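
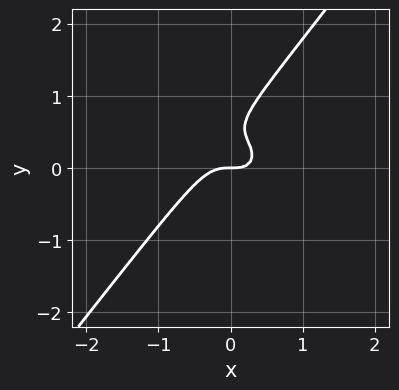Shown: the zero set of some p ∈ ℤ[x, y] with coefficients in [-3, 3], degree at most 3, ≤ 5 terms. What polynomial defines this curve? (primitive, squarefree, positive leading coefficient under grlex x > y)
First, degree: no degree-2 curve has this shape, so deg p = 3.
Next, from the visible intercepts: one y-axis crossing is at y = 0; it meets the x-axis at x = 0 (among the integer gridlines).
Finally, matching integer coefficients to the picture gives p.

3*x^3 + 2*x*y^2 - 3*y^3 + 3*y^2 - y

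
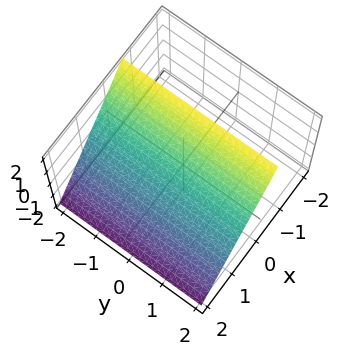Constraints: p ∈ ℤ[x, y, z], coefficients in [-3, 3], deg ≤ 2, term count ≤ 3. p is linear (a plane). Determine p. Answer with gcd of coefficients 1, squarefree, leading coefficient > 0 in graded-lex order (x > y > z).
3*x + 2*z - 2

Degree: every cross-section is a straight line — this is a plane, so deg p = 1.
From the visible intercepts: no y-intercept at any integer in the box; one z-axis crossing is at z = 1.
Matching integer coefficients to the picture gives p.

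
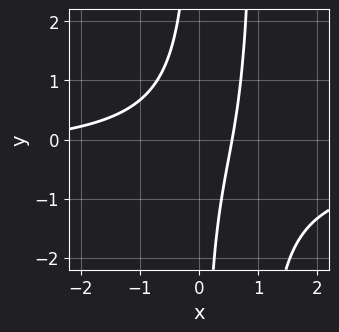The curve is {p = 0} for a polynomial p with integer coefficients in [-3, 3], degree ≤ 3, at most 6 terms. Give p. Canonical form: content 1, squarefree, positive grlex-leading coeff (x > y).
3*x^2*y + x^2 - 3*x*y + 3*x - 2

1. The degree is 3 — the shape is more complex than any degree-2 curve.
2. Reading off the gridlines: it misses every integer gridline on the y-axis.
3. Solving for integer coefficients yields p as stated.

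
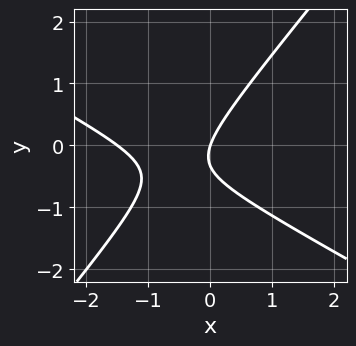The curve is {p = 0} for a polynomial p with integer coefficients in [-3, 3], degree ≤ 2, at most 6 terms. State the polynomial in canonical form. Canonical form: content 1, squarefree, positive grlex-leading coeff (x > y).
First, degree: no degree-1 curve has this shape, so deg p = 2.
Next, from the visible intercepts: it crosses the x-axis at the gridline x = 0; one y-axis crossing is at y = 0.
Finally, solving for integer coefficients yields p as stated.

2*x^2 + 2*x*y - 3*y^2 + 3*x - y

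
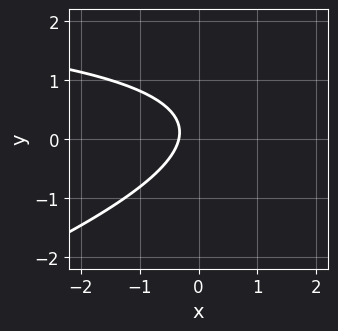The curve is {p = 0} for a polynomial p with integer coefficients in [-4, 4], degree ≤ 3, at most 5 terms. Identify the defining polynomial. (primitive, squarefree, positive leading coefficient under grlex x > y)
1. Degree: the shape is more complex than any degree-1 curve, so deg p = 2.
2. Against the integer gridlines: no y-intercept at any integer in the box.
3. Putting this together gives p.

x*y - 3*y^2 - 3*x + y - 1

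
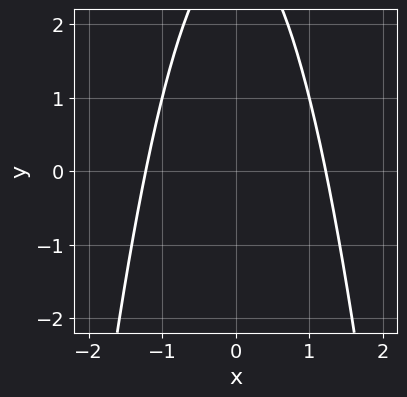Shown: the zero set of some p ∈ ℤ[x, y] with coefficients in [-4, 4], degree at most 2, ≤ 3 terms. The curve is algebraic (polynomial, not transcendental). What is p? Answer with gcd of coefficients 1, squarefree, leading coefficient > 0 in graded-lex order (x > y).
2*x^2 + y - 3

1. deg p = 2.
2. Symmetries: mirror symmetry x ↦ −x ⇒ only even powers of x.
3. Observable constraints: the curve avoids every integer y-axis point in the box.
4. Assembling these constraints gives the stated polynomial.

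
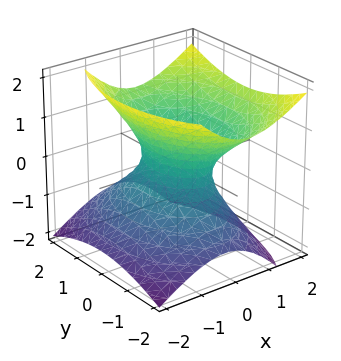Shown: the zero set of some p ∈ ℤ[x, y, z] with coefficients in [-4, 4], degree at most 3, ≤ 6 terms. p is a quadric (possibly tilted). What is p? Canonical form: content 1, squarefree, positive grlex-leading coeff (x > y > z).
1. Degree: no degree-1 surface has this shape, so deg p = 2.
2. From the axis intercepts and sections: it misses every integer gridline on the z-axis; among the integer gridlines, it crosses the y-axis at y ∈ {-1, 1}.
3. The integer polynomial consistent with all of this is the stated p.

2*x^2 - x*z + y^2 - 2*z^2 - 1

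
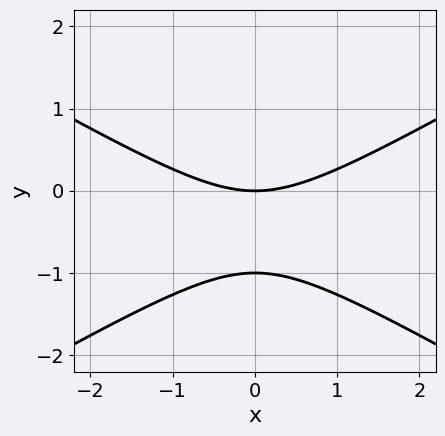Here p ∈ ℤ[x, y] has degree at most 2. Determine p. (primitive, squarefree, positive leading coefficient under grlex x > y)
deg p = 2.
Symmetries: mirror symmetry x ↦ −x ⇒ only even powers of x.
Against the integer gridlines: it meets the x-axis at x = 0 (among the integer gridlines); among the integer gridlines, it crosses the y-axis at y ∈ {-1, 0}.
Fitting integer coefficients to these (and the overall shape) gives p.

x^2 - 3*y^2 - 3*y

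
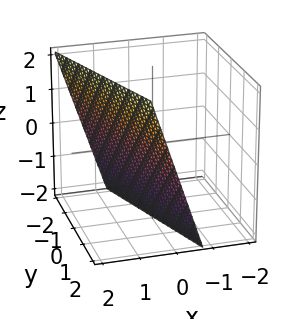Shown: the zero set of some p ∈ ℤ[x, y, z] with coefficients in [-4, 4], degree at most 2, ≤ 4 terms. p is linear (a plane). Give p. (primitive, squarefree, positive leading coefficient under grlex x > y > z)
3*x + y - z - 2

First, deg p = 1. Every cross-section is a straight line — this is a plane.
Next, from the visible intercepts: it crosses the y-axis at the gridline y = 2; it crosses the z-axis at the gridline z = -2.
Finally, assembling these constraints gives the stated polynomial.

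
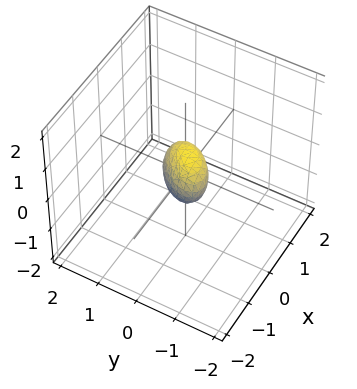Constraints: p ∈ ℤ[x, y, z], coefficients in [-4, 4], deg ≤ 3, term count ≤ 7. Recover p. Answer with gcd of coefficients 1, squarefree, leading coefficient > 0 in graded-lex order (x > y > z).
(a) The degree is 2 — no degree-1 surface has this shape.
(b) Matching integer coefficients to the picture gives p.

3*x^2 - 3*x*y + 3*y^2 + y*z + 2*z^2 - 1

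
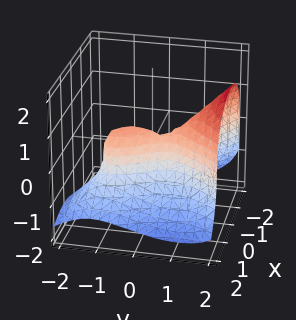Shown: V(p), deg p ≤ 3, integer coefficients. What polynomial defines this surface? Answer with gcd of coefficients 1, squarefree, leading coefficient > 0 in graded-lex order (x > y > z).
First, deg p = 3. No degree-2 surface has this shape.
Next, reading off the gridlines: it meets the z-axis at z = 0 (among the integer gridlines); it meets the y-axis at y = 0 (among the integer gridlines); one x-axis crossing is at x = 0.
Finally, assembling these constraints gives the stated polynomial.

y^3 - 2*z^3 - 3*x^2 - 2*x*y + 2*x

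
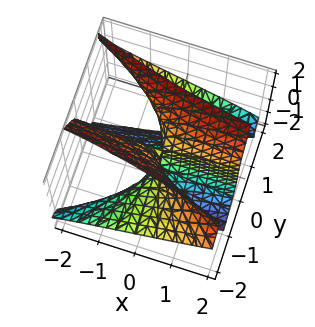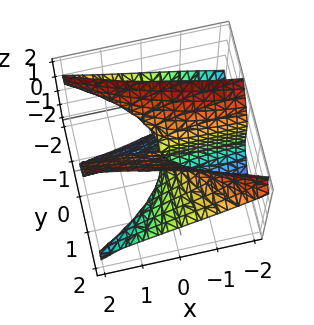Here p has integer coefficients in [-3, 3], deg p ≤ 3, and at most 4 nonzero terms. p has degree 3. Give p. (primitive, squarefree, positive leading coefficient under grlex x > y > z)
(a) The degree is 3 — the shape is more complex than any degree-2 surface.
(b) Observable constraints: the visible x-axis segment lies entirely on the surface; the visible y-axis segment lies entirely on the surface; it crosses the z-axis at the gridline z = 0.
(c) These observations pin down the coefficients.

3*y^2*z - z^3 + 3*x*y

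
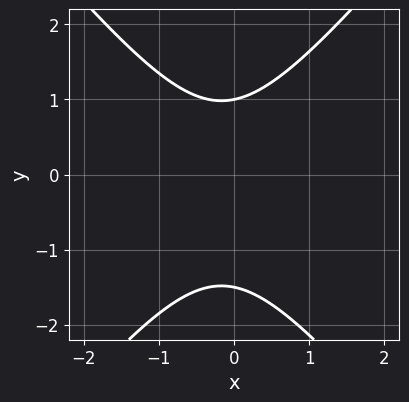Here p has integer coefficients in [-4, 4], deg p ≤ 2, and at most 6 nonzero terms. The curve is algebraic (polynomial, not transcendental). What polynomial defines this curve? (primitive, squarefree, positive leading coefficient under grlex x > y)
(a) Degree: the shape is more complex than any degree-1 curve, so deg p = 2.
(b) Against the integer gridlines: it misses every integer gridline on the x-axis; it meets the y-axis at y = 1 (among the integer gridlines).
(c) Together with the visible shape, these determine p as stated.

3*x^2 - 2*y^2 + x - y + 3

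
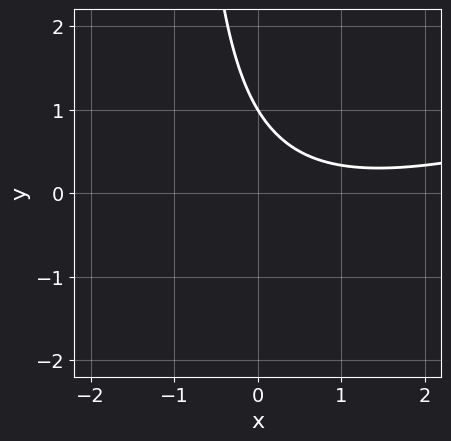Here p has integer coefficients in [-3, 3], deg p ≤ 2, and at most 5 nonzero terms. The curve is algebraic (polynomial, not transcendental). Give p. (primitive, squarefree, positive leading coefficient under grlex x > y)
(a) deg p = 2.
(b) From the visible intercepts: it meets the y-axis at y = 1 (among the integer gridlines); no x-intercept at any integer in the box.
(c) Together with the visible shape, these determine p as stated.

x^2 - 3*x*y - 2*x - 3*y + 3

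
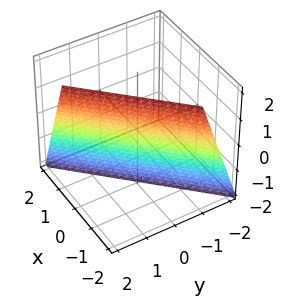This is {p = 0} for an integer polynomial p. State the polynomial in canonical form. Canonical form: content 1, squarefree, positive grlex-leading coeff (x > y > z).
3*x - 3*y + z + 2

(a) The degree is 1 — every cross-section is a straight line — this is a plane.
(b) Checking where it meets the axes: it meets the z-axis at z = -2 (among the integer gridlines).
(c) Fitting integer coefficients to these (and the overall shape) gives p.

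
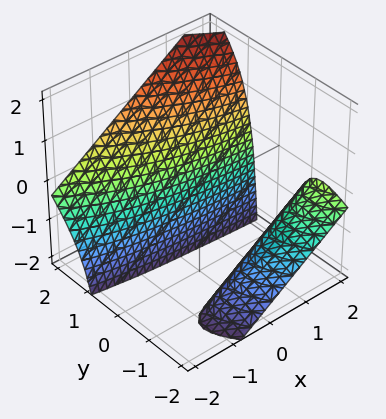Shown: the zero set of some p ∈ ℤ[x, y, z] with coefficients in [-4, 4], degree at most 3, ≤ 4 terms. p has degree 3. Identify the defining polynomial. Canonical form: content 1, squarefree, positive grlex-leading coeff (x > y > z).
2*x*y^2 + 2*y^3 - 3*y^2*z - 3

There are 2 components. Treating them together as one polynomial.
Degree: a generic line meets the surface in up to 3 points, so deg p = 3.
From the visible intercepts: it misses every integer gridline on the z-axis; the surface avoids every integer x-axis point in the box.
Together with the visible shape, these determine p as stated.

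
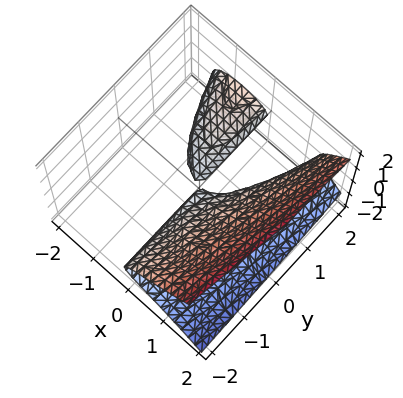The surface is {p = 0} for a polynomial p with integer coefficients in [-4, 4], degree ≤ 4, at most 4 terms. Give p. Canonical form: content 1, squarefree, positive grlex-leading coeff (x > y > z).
First, I count 2 distinct pieces.
Next, degree: no degree-2 surface has this shape, so deg p = 3.
Next, from the axis intercepts and sections: the visible y-axis segment lies entirely on the surface; one z-axis crossing is at z = 0; it meets the x-axis at x = 0 (among the integer gridlines).
Finally, these observations pin down the coefficients.

x^3 - x*y + x*z - 3*z^2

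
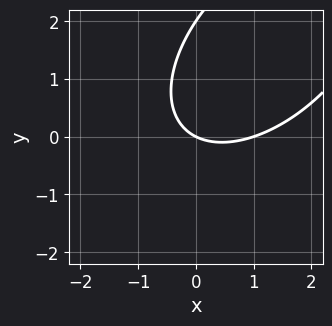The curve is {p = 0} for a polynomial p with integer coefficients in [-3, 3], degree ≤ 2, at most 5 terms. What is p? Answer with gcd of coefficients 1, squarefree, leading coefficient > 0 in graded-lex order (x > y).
x^2 - x*y + y^2 - x - 2*y

(a) deg p = 2. The shape is more complex than any degree-1 curve.
(b) From the visible intercepts: the y-axis gridline crossings are at y ∈ {0, 2}; the x-axis gridline crossings are at x ∈ {0, 1}.
(c) Matching integer coefficients to the picture gives p.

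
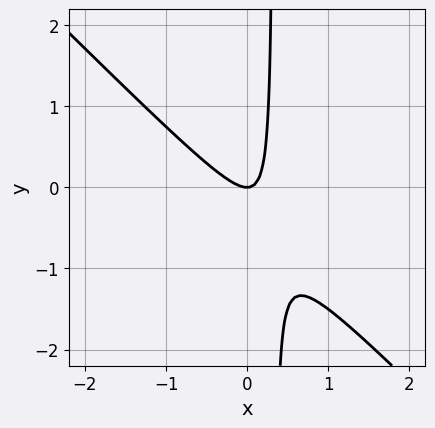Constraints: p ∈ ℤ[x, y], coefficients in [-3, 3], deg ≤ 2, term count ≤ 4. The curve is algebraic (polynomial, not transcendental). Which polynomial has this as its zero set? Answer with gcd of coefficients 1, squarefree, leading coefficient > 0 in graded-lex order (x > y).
deg p = 2. No degree-1 curve has this shape.
From the axis intercepts and sections: one y-axis crossing is at y = 0; it crosses the x-axis at the gridline x = 0.
Assembling these constraints gives the stated polynomial.

3*x^2 + 3*x*y - y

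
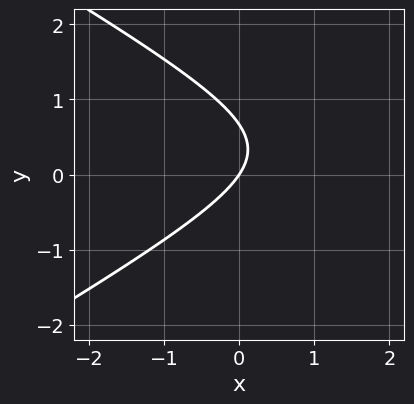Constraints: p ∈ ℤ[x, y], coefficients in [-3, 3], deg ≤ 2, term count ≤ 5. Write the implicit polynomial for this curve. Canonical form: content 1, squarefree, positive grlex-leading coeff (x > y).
x^2 - 3*y^2 - 3*x + 2*y

(a) The degree is 2 — the shape is more complex than any degree-1 curve.
(b) Observable constraints: it crosses the y-axis at the gridline y = 0; one x-axis crossing is at x = 0.
(c) The integer polynomial consistent with all of this is the stated p.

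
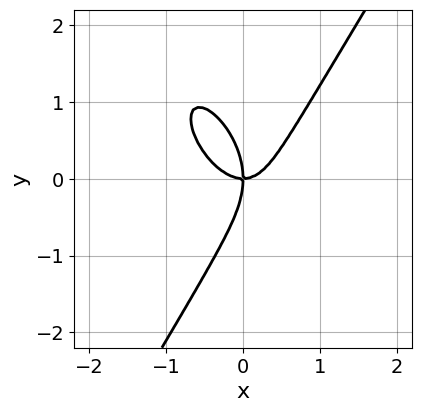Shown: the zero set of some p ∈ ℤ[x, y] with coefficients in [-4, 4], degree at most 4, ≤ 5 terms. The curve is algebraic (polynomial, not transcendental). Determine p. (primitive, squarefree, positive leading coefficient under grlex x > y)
The degree is 3 — a generic line meets the curve in up to 3 points.
From the axis intercepts and sections: one x-axis crossing is at x = 0; it meets the y-axis at y = 0 (among the integer gridlines).
Solving for integer coefficients yields p as stated.

3*x^3 + x^2*y - y^3 - 2*x*y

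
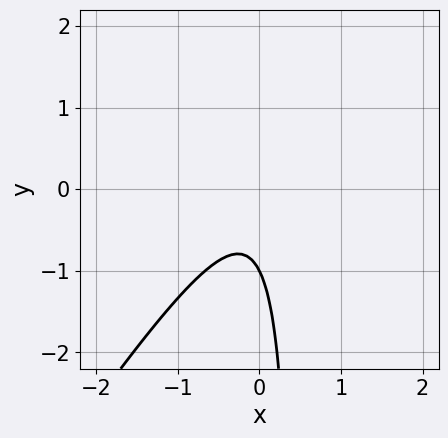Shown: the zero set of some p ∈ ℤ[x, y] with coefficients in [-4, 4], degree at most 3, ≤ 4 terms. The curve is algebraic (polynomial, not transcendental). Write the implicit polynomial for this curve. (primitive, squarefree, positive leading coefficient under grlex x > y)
3*x^2 - 2*x*y + y + 1

(a) The degree is 2 — a generic line meets the curve in up to 2 points.
(b) From the visible intercepts: the curve avoids every integer x-axis point in the box; it crosses the y-axis at the gridline y = -1.
(c) Matching integer coefficients to the picture gives p.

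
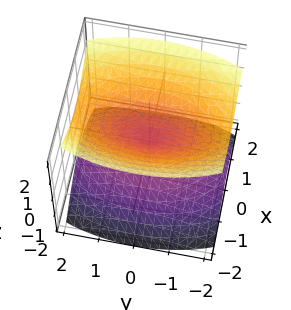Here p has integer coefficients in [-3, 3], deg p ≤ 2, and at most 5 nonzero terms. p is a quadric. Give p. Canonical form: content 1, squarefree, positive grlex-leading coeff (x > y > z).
3*x^2 + y^2 - 3*z^2

(a) The picture has 2 separate pieces. They look like related sheets of one shape, so recover p as a whole.
(b) Degree: two nappes meeting at a single point; a quadric, so deg p = 2.
(c) Symmetries: the z ↦ −z reflection is a symmetry, so z appears only in even powers; the x ↦ −x reflection is a symmetry, so x appears only in even powers; the y ↦ −y reflection is a symmetry, so y appears only in even powers.
(d) Observable constraints: it meets the y-axis at y = 0 (among the integer gridlines); one x-axis crossing is at x = 0.
(e) Fitting integer coefficients to these (and the overall shape) gives p.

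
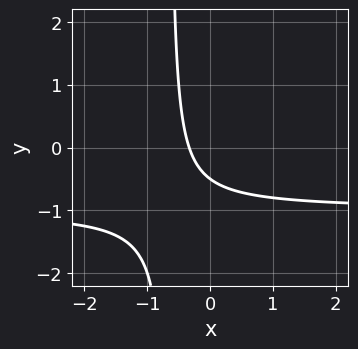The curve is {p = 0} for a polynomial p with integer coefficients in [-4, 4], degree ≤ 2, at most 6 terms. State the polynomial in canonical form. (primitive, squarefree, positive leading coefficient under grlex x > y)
3*x*y + 3*x + 2*y + 1

1. The degree is 2 — a generic line meets the curve in up to 2 points.
2. Putting this together gives p.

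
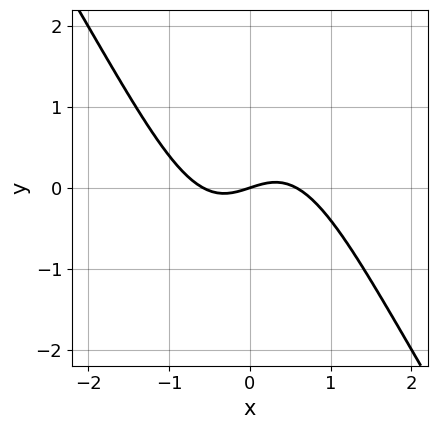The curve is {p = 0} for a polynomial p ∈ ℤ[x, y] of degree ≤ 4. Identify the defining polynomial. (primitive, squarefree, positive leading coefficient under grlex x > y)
3*x^3 + 2*x^2*y - x + 3*y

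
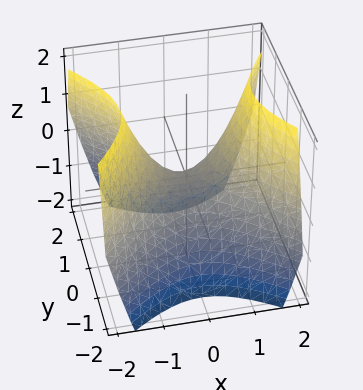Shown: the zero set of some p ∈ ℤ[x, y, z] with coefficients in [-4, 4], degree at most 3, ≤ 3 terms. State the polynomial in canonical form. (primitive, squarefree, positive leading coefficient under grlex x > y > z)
First, degree: a hyperbolic paraboloid; a quadric, so deg p = 2.
Then, symmetries: mirror symmetry y ↦ −y ⇒ only even powers of y; it's symmetric under x → −x, forcing even powers of x.
Then, observable constraints: it crosses the z-axis at the gridline z = 0; one y-axis crossing is at y = 0.
Finally, these observations pin down the coefficients.

x^2 - y^2 - z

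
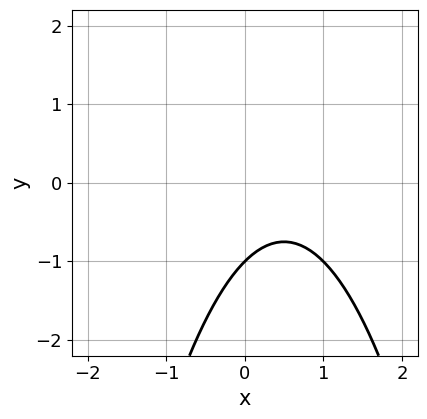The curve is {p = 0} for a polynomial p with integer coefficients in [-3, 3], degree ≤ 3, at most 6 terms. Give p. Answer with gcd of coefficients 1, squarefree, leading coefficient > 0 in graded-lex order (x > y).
x^2 - x + y + 1

(a) deg p = 2. A generic line meets the curve in up to 2 points.
(b) Checking where it meets the axes: it misses every integer gridline on the x-axis; it crosses the y-axis at the gridline y = -1.
(c) Assembling these constraints gives the stated polynomial.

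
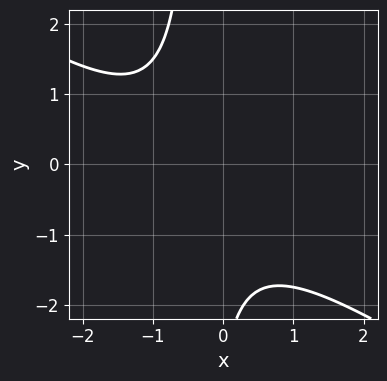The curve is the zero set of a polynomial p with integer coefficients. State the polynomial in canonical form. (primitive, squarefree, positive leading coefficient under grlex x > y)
(a) deg p = 2. A generic line meets the curve in up to 2 points.
(b) Observable constraints: the curve avoids every integer y-axis point in the box; the curve avoids every integer x-axis point in the box.
(c) Solving for integer coefficients yields p as stated.

2*x^2 + 3*x*y + 2*x + y + 3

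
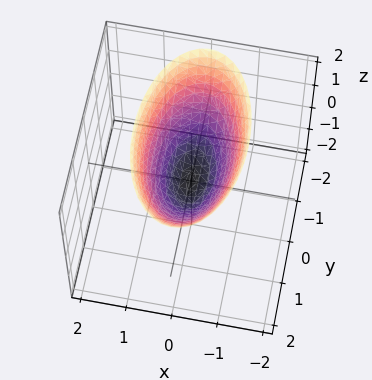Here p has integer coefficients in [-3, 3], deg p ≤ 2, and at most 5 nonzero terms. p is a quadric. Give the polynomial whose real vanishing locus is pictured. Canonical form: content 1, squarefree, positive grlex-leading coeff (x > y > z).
3*x^2 + y^2 - 2*z

(a) Degree: a single bowl opening along one axis; a quadric, so deg p = 2.
(b) Symmetries: mirror symmetry x ↦ −x ⇒ only even powers of x; the y ↦ −y reflection is a symmetry, so y appears only in even powers.
(c) From the axis intercepts and sections: it crosses the z-axis at the gridline z = 0; it crosses the y-axis at the gridline y = 0; one x-axis crossing is at x = 0.
(d) Fitting integer coefficients to these (and the overall shape) gives p.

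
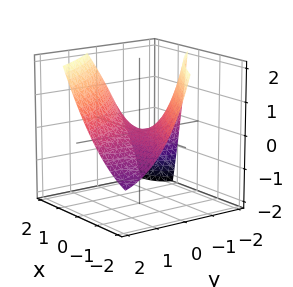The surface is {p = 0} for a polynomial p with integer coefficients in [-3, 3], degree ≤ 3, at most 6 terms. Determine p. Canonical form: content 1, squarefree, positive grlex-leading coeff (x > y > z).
x^2 + 3*x*y + y^2 - y*z - 3*z

First, degree: a generic line meets the surface in up to 2 points, so deg p = 2.
Next, from the axis intercepts and sections: one y-axis crossing is at y = 0; it meets the z-axis at z = 0 (among the integer gridlines).
Finally, fitting integer coefficients to these (and the overall shape) gives p.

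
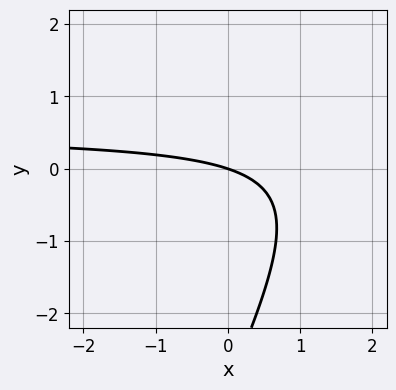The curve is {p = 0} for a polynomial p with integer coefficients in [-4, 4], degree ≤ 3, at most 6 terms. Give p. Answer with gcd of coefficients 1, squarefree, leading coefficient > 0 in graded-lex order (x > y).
Degree: no degree-1 curve has this shape, so deg p = 2.
Observable constraints: it crosses the y-axis at the gridline y = 0; it crosses the x-axis at the gridline x = 0.
Assembling these constraints gives the stated polynomial.

2*x*y - y^2 - x - 3*y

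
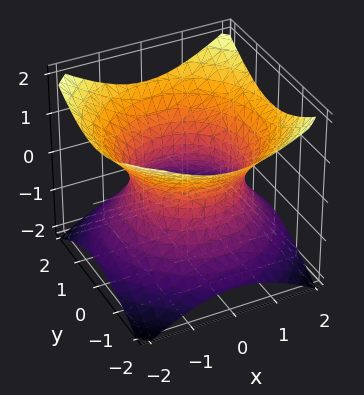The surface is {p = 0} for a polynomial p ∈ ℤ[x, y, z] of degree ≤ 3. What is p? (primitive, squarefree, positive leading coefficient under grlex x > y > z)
1. deg p = 2. No degree-1 surface has this shape.
2. Symmetry: every cross-section ⟂ z is a circle, so x, y appear only via x² + y².
3. Against the integer gridlines: it misses every integer gridline on the z-axis; a circular section at z = -1 has radius between 1 and 2.
4. These observations pin down the coefficients.

2*x^2 + 2*y^2 - 3*z^2 - 3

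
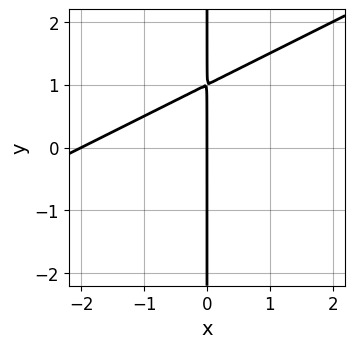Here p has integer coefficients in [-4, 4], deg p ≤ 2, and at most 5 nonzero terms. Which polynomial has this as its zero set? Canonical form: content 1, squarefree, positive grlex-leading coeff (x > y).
(a) Degree: a generic line meets the curve in up to 2 points, so deg p = 2.
(b) From the visible intercepts: the visible y-axis segment lies entirely on the curve; the x-axis gridline crossings are at x ∈ {-2, 0}.
(c) Fitting integer coefficients to these (and the overall shape) gives p.

x^2 - 2*x*y + 2*x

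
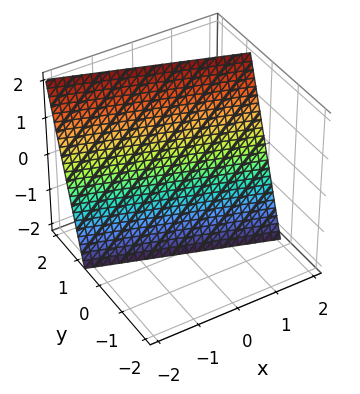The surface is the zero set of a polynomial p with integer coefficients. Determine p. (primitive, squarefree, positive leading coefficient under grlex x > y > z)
x + 3*y - z - 2

(a) deg p = 1. The surface is flat (a plane).
(b) From the visible intercepts: one z-axis crossing is at z = -2; it crosses the x-axis at the gridline x = 2.
(c) Putting this together gives p.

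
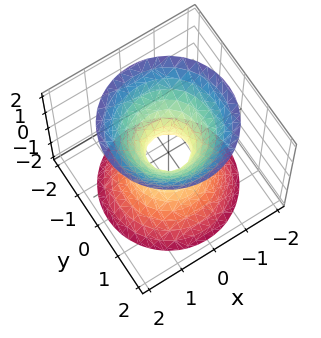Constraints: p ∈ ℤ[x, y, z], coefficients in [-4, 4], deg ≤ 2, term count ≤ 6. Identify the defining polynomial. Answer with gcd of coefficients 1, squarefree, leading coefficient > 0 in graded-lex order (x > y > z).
1. The degree is 2 — the shape is more complex than any degree-1 surface.
2. Symmetry: the z-axis is an axis of rotation, so x and y enter only as x² + y².
3. From the axis intercepts and sections: it misses every integer gridline on the z-axis; a circular section at z = -2 has radius between 1 and 2.
4. These observations pin down the coefficients.

3*x^2 + 3*y^2 - 2*z^2 - 1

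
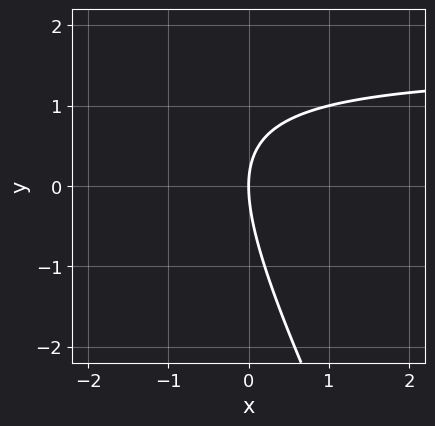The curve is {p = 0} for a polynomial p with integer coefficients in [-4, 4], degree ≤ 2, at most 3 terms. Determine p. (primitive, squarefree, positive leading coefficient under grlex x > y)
2*x*y + y^2 - 3*x

1. The degree is 2 — a generic line meets the curve in up to 2 points.
2. Checking where it meets the axes: it meets the y-axis at y = 0 (among the integer gridlines); it meets the x-axis at x = 0 (among the integer gridlines).
3. Putting this together gives p.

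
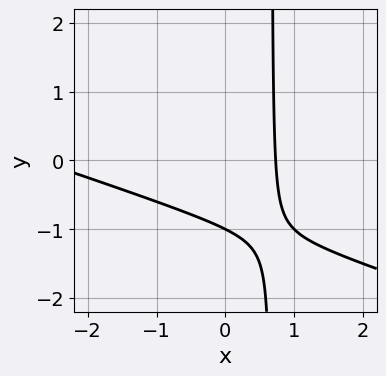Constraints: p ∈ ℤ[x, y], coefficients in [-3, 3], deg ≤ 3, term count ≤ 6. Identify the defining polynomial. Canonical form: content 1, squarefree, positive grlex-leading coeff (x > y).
(a) The degree is 2 — no degree-1 curve has this shape.
(b) From the axis intercepts and sections: it meets the y-axis at y = -1 (among the integer gridlines).
(c) The integer polynomial consistent with all of this is the stated p.

x^2 + 3*x*y + 2*x - 2*y - 2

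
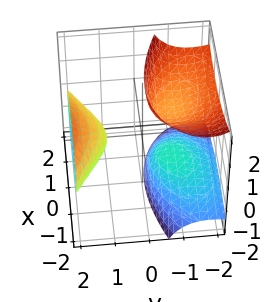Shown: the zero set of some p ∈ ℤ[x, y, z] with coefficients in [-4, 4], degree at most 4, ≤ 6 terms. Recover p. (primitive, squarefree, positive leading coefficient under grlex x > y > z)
First, there are 3 components. Treating them together as one polynomial.
Then, deg p = 3. A generic line meets the surface in up to 3 points.
Then, against the integer gridlines: no x-intercept at any integer in the box; it crosses the y-axis at the gridline y = 1; no z-intercept at any integer in the box.
Finally, together with the visible shape, these determine p as stated.

x*y*z - y^3 + 3*y*z^2 + 2*x^2 + 1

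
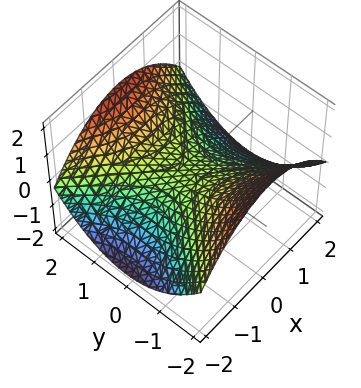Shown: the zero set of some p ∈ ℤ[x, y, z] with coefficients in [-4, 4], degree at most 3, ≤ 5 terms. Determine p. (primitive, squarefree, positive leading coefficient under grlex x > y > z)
x^2 - y^2 + 3*z

deg p = 2. A hyperbolic paraboloid; a quadric.
Symmetries: mirror symmetry x ↦ −x ⇒ only even powers of x; the y ↦ −y reflection is a symmetry, so y appears only in even powers.
From the visible intercepts: one x-axis crossing is at x = 0; it crosses the y-axis at the gridline y = 0.
The integer polynomial consistent with all of this is the stated p.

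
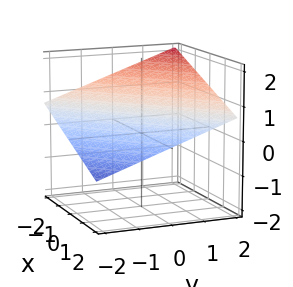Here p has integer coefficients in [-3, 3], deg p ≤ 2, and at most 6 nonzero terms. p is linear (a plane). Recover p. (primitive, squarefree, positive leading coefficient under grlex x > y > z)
x - y + 3*z - 2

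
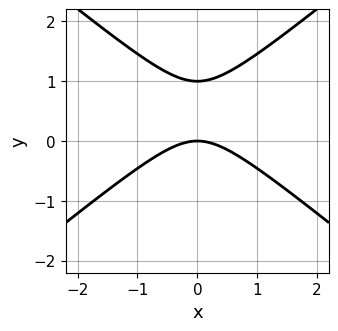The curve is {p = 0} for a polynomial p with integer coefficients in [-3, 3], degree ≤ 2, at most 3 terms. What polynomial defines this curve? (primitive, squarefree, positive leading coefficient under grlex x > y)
2*x^2 - 3*y^2 + 3*y

(a) deg p = 2. No degree-1 curve has this shape.
(b) Symmetries: it's symmetric under x → −x, forcing even powers of x.
(c) Against the integer gridlines: it crosses the x-axis at the gridline x = 0; among the integer gridlines, it crosses the y-axis at y ∈ {0, 1}.
(d) Fitting integer coefficients to these (and the overall shape) gives p.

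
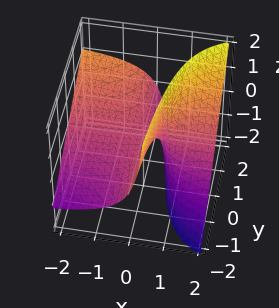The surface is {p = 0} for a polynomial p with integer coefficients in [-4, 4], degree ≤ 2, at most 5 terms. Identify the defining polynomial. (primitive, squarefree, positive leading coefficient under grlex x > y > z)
(a) deg p = 2.
(b) Observable constraints: the visible x-axis segment lies entirely on the surface; the visible y-axis segment lies entirely on the surface; one z-axis crossing is at z = 0.
(c) The integer polynomial consistent with all of this is the stated p.

2*x*y - 3*x*z + 2*z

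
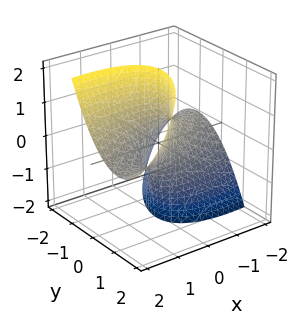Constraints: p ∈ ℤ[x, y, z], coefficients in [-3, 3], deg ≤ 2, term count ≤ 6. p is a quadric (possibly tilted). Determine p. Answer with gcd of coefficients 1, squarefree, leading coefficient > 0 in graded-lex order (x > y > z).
1. Degree: the shape is more complex than any degree-1 surface, so deg p = 2.
2. Reading off the gridlines: no z-intercept at any integer in the box; the x-axis gridline crossings are at x ∈ {-1, 1}.
3. Matching integer coefficients to the picture gives p.

x^2 - 3*x*y - 3*x*z + 3*y^2 - 1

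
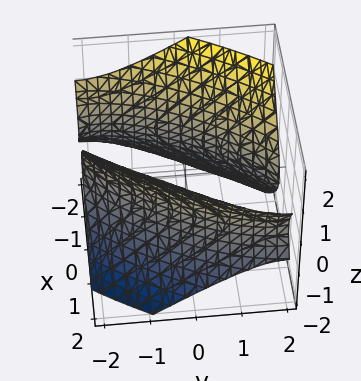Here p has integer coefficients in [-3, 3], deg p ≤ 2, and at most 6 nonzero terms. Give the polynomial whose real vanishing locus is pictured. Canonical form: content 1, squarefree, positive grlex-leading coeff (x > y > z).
2*x^2 - 2*x*y + y^2 - 2*z^2 - 3

(a) I count 2 distinct pieces.
(b) Degree: the shape is more complex than any degree-1 surface, so deg p = 2.
(c) From the visible intercepts: no z-intercept at any integer in the box.
(d) Fitting integer coefficients to these (and the overall shape) gives p.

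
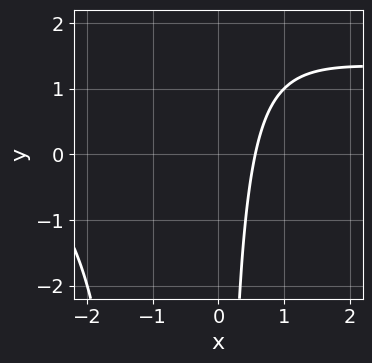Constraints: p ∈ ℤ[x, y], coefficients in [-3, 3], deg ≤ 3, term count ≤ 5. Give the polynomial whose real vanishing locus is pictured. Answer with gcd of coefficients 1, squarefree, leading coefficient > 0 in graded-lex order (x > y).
x^2*y - x^2 + x*y - 3*x + 2

(a) deg p = 3. No degree-2 curve has this shape.
(b) Reading off the gridlines: it misses every integer gridline on the y-axis.
(c) These observations pin down the coefficients.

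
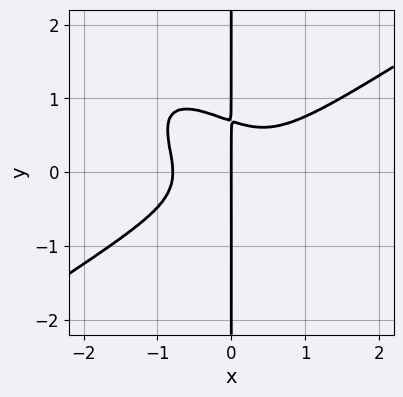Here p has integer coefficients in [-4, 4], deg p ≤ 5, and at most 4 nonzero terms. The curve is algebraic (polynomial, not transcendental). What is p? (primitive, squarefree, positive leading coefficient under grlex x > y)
1. The degree is 4 — no degree-3 curve has this shape.
2. Checking where it meets the axes: the visible y-axis segment lies entirely on the curve; one x-axis crossing is at x = 0.
3. Solving for integer coefficients yields p as stated.

2*x^4 - 3*x^2*y^2 - 3*x*y^3 + x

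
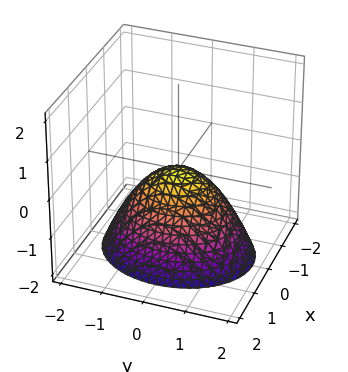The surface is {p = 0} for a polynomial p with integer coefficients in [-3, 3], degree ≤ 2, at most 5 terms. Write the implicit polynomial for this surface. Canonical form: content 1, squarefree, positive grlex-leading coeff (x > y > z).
deg p = 2.
Symmetries: mirror symmetry x ↦ −x ⇒ only even powers of x; the y ↦ −y reflection is a symmetry, so y appears only in even powers.
From the axis intercepts and sections: one z-axis crossing is at z = 0; it meets the x-axis at x = 0 (among the integer gridlines); it crosses the y-axis at the gridline y = 0.
These observations pin down the coefficients.

3*x^2 + 2*y^2 + 3*z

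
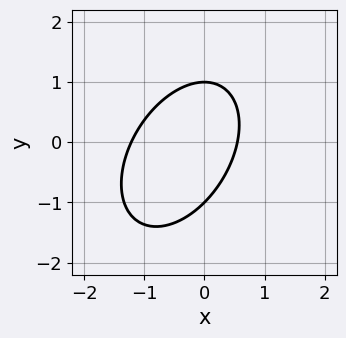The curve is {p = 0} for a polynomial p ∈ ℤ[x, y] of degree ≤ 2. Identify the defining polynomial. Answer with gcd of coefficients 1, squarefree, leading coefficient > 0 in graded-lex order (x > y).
3*x^2 - 2*x*y + 2*y^2 + 2*x - 2

(a) The degree is 2 — a generic line meets the curve in up to 2 points.
(b) Checking where it meets the axes: the y-axis gridline crossings are at y ∈ {-1, 1}.
(c) These observations pin down the coefficients.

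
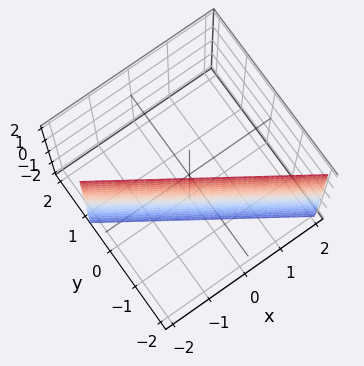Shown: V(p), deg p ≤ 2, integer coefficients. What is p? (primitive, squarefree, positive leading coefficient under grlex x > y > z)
2*x + 3*y + 2

First, deg p = 1. The surface is flat (a plane).
Then, reading off the gridlines: one x-axis crossing is at x = -1; no z-intercept at any integer in the box.
Finally, these observations pin down the coefficients.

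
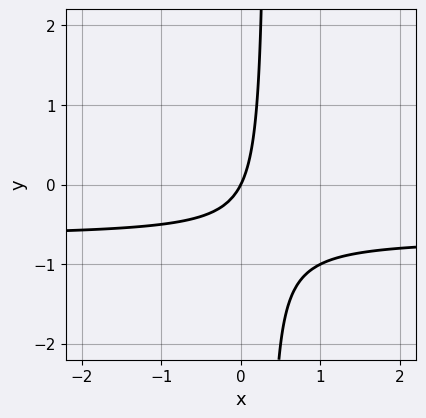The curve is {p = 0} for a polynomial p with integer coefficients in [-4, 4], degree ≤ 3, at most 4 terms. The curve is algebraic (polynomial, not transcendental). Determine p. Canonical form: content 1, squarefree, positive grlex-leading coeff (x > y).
3*x*y + 2*x - y

1. Degree: the shape is more complex than any degree-1 curve, so deg p = 2.
2. Checking where it meets the axes: it crosses the y-axis at the gridline y = 0; it meets the x-axis at x = 0 (among the integer gridlines).
3. Matching integer coefficients to the picture gives p.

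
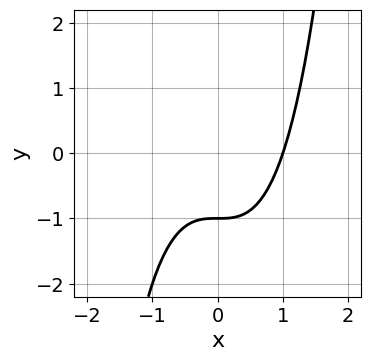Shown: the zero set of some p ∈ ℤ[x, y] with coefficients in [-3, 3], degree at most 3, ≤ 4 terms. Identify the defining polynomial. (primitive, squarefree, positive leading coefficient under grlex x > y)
x^3 - y - 1

1. The degree is 3 — a generic line meets the curve in up to 3 points.
2. Observable constraints: one y-axis crossing is at y = -1; it crosses the x-axis at the gridline x = 1.
3. Together with the visible shape, these determine p as stated.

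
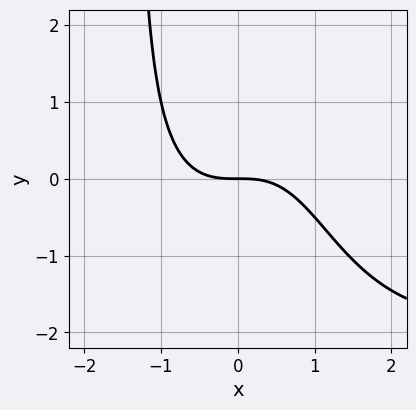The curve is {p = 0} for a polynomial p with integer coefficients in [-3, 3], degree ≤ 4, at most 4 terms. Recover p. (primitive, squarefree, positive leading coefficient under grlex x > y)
First, degree: a generic line meets the curve in up to 4 points, so deg p = 4.
Then, observable constraints: it meets the y-axis at y = 0 (among the integer gridlines); it meets the x-axis at x = 0 (among the integer gridlines).
Finally, these observations pin down the coefficients.

x^3*y + 2*x^3 + 3*y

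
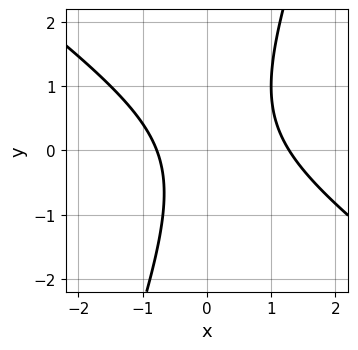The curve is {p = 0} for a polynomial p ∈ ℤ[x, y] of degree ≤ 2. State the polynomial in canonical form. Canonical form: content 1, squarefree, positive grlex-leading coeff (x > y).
2*x^2 + 2*x*y - y^2 - x - 2

First, the degree is 2 — the shape is more complex than any degree-1 curve.
Next, from the visible intercepts: the curve avoids every integer y-axis point in the box.
Finally, these observations pin down the coefficients.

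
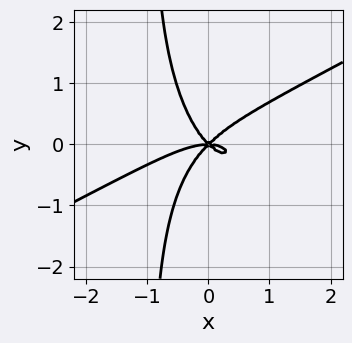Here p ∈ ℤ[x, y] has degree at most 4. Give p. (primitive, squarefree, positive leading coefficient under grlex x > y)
2*x^4 - 3*x^3*y - 3*x*y^3 + 3*x^2*y - 3*y^3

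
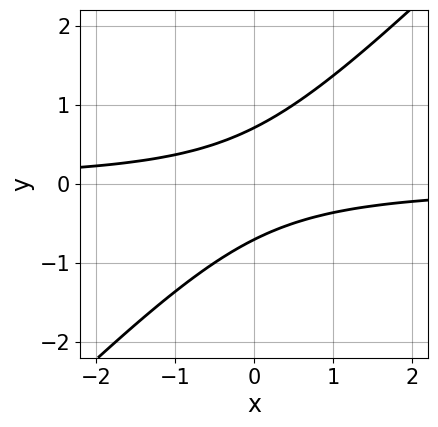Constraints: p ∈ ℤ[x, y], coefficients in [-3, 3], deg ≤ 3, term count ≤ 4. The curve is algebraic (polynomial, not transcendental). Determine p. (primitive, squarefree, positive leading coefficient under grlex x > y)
deg p = 2. No degree-1 curve has this shape.
Checking where it meets the axes: it misses every integer gridline on the x-axis.
Fitting integer coefficients to these (and the overall shape) gives p.

2*x*y - 2*y^2 + 1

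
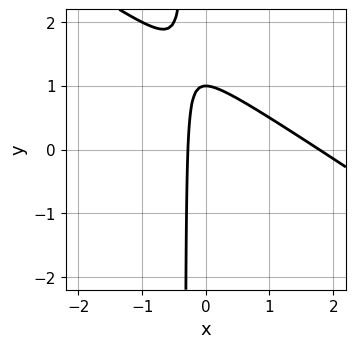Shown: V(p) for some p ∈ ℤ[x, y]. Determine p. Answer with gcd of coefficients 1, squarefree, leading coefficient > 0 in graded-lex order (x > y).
2*x^2 + 3*x*y - 3*x + y - 1

First, the degree is 2 — a generic line meets the curve in up to 2 points.
Then, against the integer gridlines: one y-axis crossing is at y = 1.
Finally, putting this together gives p.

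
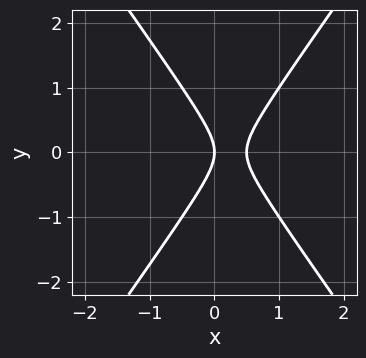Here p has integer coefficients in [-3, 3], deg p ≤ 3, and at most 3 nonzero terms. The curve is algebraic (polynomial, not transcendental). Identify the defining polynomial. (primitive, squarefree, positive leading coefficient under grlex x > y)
2*x^2 - y^2 - x

1. deg p = 2. No degree-1 curve has this shape.
2. Symmetries: mirror symmetry y ↦ −y ⇒ only even powers of y.
3. Checking where it meets the axes: it meets the x-axis at x = 0 (among the integer gridlines); it meets the y-axis at y = 0 (among the integer gridlines).
4. Together with the visible shape, these determine p as stated.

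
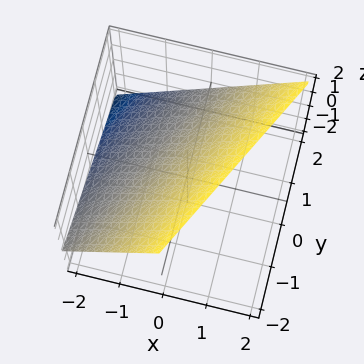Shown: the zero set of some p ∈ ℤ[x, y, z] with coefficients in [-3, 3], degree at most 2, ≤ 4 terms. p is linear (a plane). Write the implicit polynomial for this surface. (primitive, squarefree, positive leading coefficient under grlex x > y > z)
(a) Degree: the surface is flat (a plane), so deg p = 1.
(b) Reading off the gridlines: it crosses the x-axis at the gridline x = -1; it crosses the z-axis at the gridline z = 1; it meets the y-axis at y = 2 (among the integer gridlines).
(c) Fitting integer coefficients to these (and the overall shape) gives p.

2*x - y - 2*z + 2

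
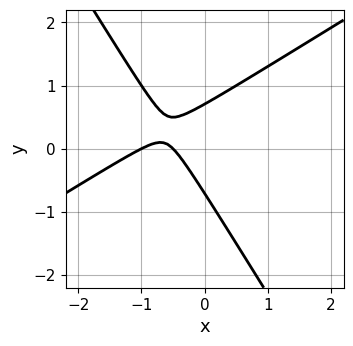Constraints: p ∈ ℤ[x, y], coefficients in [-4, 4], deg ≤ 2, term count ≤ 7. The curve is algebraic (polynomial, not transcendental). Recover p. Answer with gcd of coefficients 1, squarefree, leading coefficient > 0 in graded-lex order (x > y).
2*x^2 - 2*x*y - 2*y^2 + 3*x + 1

First, the degree is 2 — the shape is more complex than any degree-1 curve.
Next, against the integer gridlines: it meets the x-axis at x = -1 (among the integer gridlines).
Finally, putting this together gives p.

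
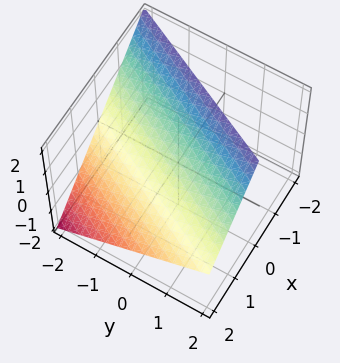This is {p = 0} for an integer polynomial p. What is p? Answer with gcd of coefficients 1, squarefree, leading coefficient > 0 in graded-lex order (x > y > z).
(a) The degree is 1 — every cross-section is a straight line — this is a plane.
(b) Against the integer gridlines: it meets the x-axis at x = 1 (among the integer gridlines); it meets the z-axis at z = 1 (among the integer gridlines); it crosses the y-axis at the gridline y = -2.
(c) Matching integer coefficients to the picture gives p.

2*x - y + 2*z - 2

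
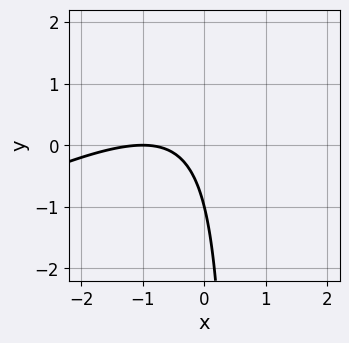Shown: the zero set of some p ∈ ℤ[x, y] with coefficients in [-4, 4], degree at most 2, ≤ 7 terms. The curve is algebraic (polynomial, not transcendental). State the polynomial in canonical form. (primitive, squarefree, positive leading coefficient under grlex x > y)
x^2 - 2*x*y + 2*x + y + 1

(a) Degree: the shape is more complex than any degree-1 curve, so deg p = 2.
(b) Checking where it meets the axes: it crosses the x-axis at the gridline x = -1; one y-axis crossing is at y = -1.
(c) Matching integer coefficients to the picture gives p.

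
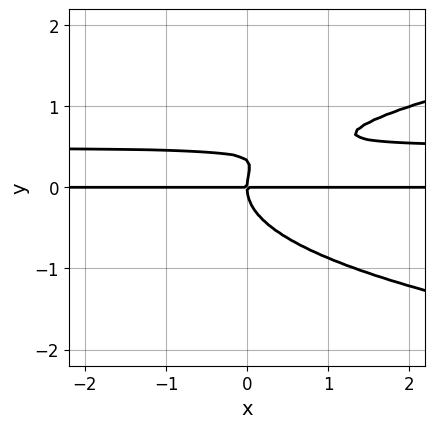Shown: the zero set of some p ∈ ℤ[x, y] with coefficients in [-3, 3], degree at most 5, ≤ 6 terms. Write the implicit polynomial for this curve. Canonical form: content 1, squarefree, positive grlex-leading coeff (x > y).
1. deg p = 4. A generic line meets the curve in up to 4 points.
2. From the visible intercepts: one y-axis crossing is at y = 0; the visible x-axis segment lies entirely on the curve.
3. These observations pin down the coefficients.

3*y^4 - 2*x*y^2 - y^3 + x*y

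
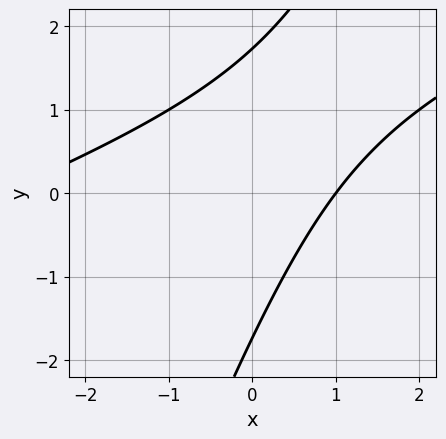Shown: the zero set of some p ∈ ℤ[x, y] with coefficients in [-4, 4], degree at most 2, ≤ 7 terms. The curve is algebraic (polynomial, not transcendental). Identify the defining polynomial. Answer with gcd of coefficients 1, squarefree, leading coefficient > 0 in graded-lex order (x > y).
x^2 - 3*x*y + y^2 + 2*x - 3

1. The degree is 2 — a generic line meets the curve in up to 2 points.
2. Reading off the gridlines: it meets the x-axis at x = 1 (among the integer gridlines).
3. Assembling these constraints gives the stated polynomial.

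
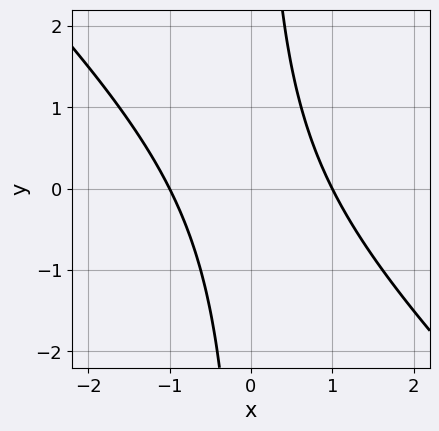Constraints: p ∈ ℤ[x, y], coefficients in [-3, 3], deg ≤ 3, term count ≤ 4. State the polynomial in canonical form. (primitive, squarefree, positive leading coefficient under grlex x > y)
x^2 + x*y - 1

deg p = 2. A generic line meets the curve in up to 2 points.
Against the integer gridlines: among the integer gridlines, it crosses the x-axis at x ∈ {-1, 1}; it misses every integer gridline on the y-axis.
Putting this together gives p.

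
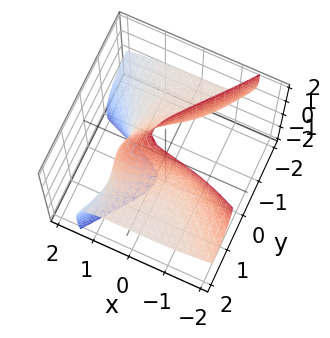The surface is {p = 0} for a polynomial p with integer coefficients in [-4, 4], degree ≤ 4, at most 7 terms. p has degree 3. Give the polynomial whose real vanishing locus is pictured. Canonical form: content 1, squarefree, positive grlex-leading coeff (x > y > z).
x^3 - 3*x*y*z + x*z^2 + 3*y^2*z - 1

1. The degree is 3 — no degree-2 surface has this shape.
2. From the axis intercepts and sections: it misses every integer gridline on the z-axis; it meets the x-axis at x = 1 (among the integer gridlines).
3. Together with the visible shape, these determine p as stated.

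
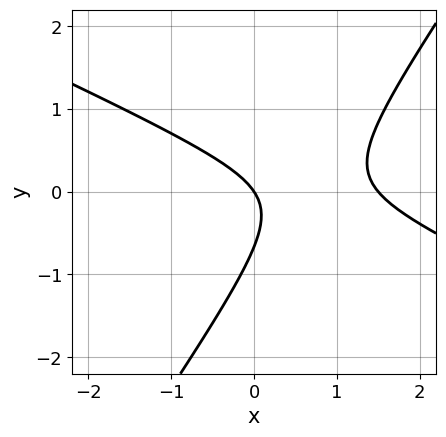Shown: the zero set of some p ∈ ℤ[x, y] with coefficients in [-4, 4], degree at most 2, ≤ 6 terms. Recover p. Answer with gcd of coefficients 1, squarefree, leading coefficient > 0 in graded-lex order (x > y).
2*x^2 + 3*x*y - 3*y^2 - 3*x - 2*y

First, deg p = 2.
Next, observable constraints: it meets the y-axis at y = 0 (among the integer gridlines); one x-axis crossing is at x = 0.
Finally, putting this together gives p.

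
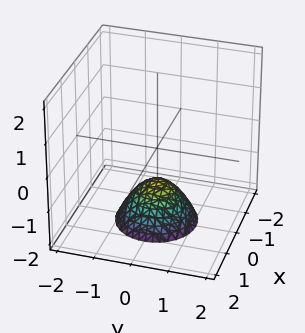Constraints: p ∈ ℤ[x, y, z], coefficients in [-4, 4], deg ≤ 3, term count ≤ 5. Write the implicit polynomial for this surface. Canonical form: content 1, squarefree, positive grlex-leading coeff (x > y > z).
x^2 + y^2 + z + 1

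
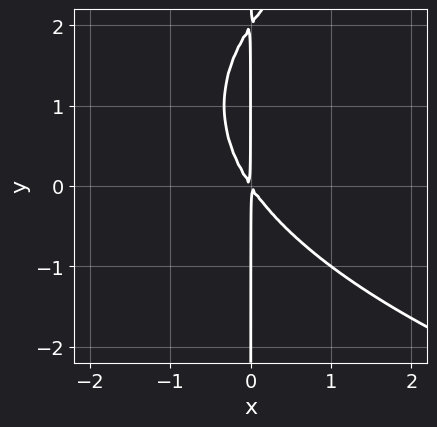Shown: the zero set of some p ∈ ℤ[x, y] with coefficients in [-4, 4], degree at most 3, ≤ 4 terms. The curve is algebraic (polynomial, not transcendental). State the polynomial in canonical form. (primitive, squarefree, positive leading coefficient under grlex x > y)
deg p = 3. A generic line meets the curve in up to 3 points.
From the axis intercepts and sections: every point of the y-axis in the box is on the curve.
The integer polynomial consistent with all of this is the stated p.

x*y^2 - 3*x^2 - 2*x*y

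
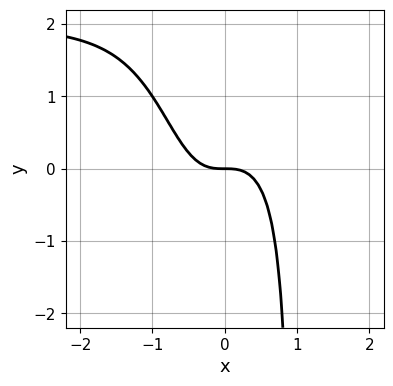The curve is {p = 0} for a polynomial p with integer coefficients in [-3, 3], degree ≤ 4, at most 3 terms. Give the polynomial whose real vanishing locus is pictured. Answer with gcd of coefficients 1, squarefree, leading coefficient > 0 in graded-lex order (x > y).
x^3*y - 2*x^3 - y

Degree: the shape is more complex than any degree-3 curve, so deg p = 4.
Observable constraints: it crosses the x-axis at the gridline x = 0; one y-axis crossing is at y = 0.
Solving for integer coefficients yields p as stated.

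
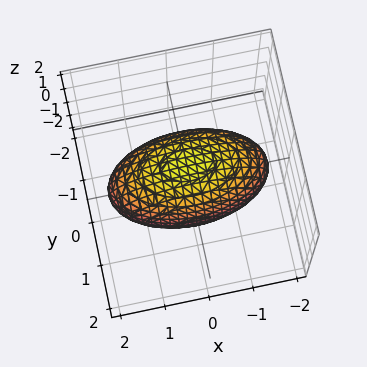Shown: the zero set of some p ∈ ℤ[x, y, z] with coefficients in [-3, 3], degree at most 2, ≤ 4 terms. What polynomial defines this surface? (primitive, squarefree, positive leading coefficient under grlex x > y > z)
x^2 + 3*y^2 + 2*z^2 - 3

deg p = 2.
Symmetries: it's symmetric under z → −z, forcing even powers of z; it's symmetric under x → −x, forcing even powers of x; the y ↦ −y reflection is a symmetry, so y appears only in even powers.
From the visible intercepts: the y-axis gridline crossings are at y ∈ {-1, 1}.
Fitting integer coefficients to these (and the overall shape) gives p.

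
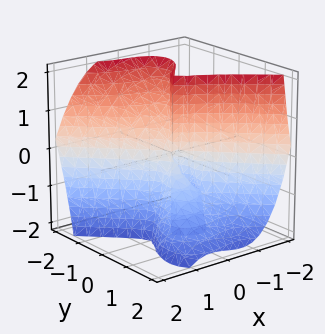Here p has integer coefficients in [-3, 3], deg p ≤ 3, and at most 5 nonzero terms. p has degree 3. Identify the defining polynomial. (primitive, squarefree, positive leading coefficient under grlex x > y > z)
1. The degree is 3 — no degree-2 surface has this shape.
2. Against the integer gridlines: every point of the z-axis in the box is on the surface; it crosses the x-axis at the gridline x = 0.
3. These observations pin down the coefficients.

3*x^3 + 3*y^3 + 3*y^2*z + x^2 + x*z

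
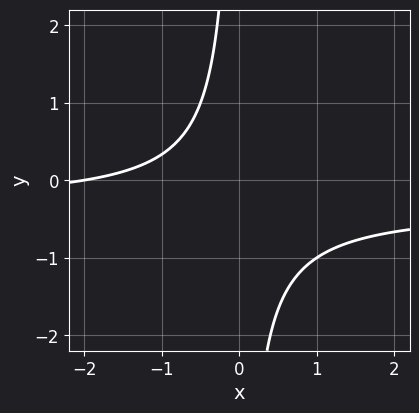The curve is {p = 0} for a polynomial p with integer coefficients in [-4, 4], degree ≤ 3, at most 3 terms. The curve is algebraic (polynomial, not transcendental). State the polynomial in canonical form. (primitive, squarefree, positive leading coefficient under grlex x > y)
3*x*y + x + 2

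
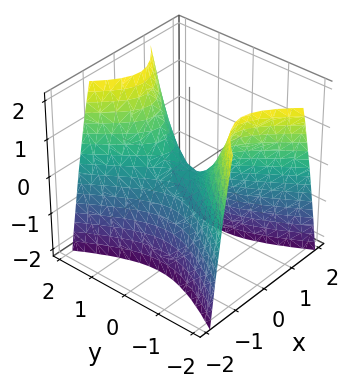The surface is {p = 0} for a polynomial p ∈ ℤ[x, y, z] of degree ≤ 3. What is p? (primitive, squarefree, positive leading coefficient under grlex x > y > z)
2*x^2 - y^2 + z

(a) The degree is 2 — a saddle surface; a quadric.
(b) Symmetries: the x ↦ −x reflection is a symmetry, so x appears only in even powers; the y ↦ −y reflection is a symmetry, so y appears only in even powers.
(c) From the axis intercepts and sections: one x-axis crossing is at x = 0; one y-axis crossing is at y = 0; it meets the z-axis at z = 0 (among the integer gridlines).
(d) Matching integer coefficients to the picture gives p.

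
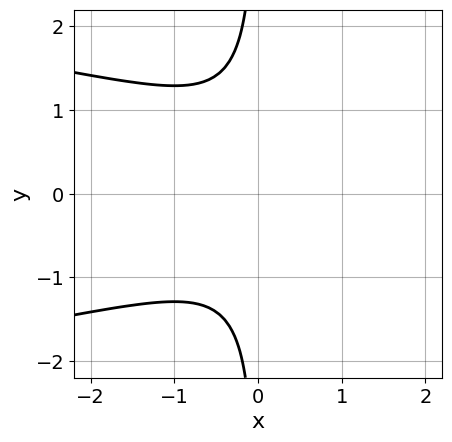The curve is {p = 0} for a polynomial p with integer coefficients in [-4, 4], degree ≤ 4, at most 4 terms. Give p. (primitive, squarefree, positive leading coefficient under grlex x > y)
1. The degree is 3 — no degree-2 curve has this shape.
2. Symmetries: mirror symmetry y ↦ −y ⇒ only even powers of y.
3. Observable constraints: it misses every integer gridline on the y-axis; the curve avoids every integer x-axis point in the box.
4. Putting this together gives p.

3*x*y^2 + 2*x^2 - x + 2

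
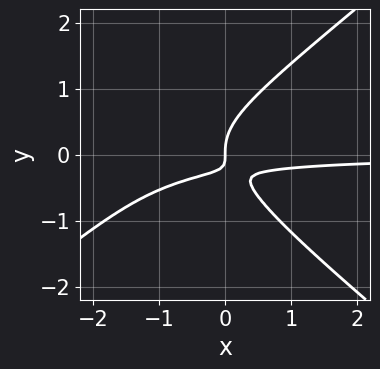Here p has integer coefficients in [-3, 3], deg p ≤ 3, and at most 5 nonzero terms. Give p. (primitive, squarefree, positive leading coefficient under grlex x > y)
2*x^2*y - 3*y^3 + 3*x*y + x

(a) deg p = 3. The shape is more complex than any degree-2 curve.
(b) Observable constraints: one y-axis crossing is at y = 0; it meets the x-axis at x = 0 (among the integer gridlines).
(c) Fitting integer coefficients to these (and the overall shape) gives p.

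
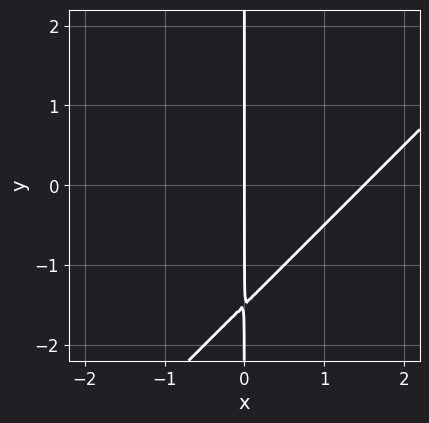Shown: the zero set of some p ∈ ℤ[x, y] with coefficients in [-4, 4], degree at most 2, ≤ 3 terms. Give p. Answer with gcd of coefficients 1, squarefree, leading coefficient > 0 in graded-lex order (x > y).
2*x^2 - 2*x*y - 3*x

1. The degree is 2 — a generic line meets the curve in up to 2 points.
2. From the axis intercepts and sections: one x-axis crossing is at x = 0; the visible y-axis segment lies entirely on the curve.
3. The integer polynomial consistent with all of this is the stated p.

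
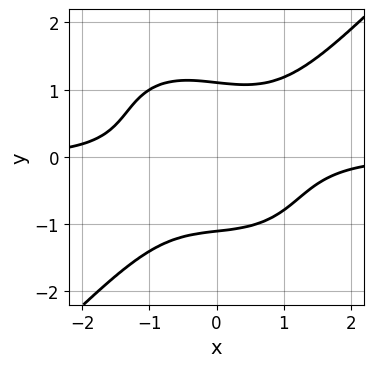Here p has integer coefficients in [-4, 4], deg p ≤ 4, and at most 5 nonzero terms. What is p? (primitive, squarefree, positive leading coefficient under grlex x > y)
2*x^3*y - 2*y^4 - x*y^2 + 3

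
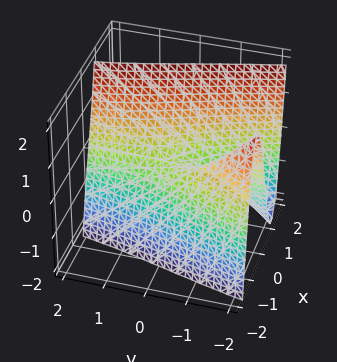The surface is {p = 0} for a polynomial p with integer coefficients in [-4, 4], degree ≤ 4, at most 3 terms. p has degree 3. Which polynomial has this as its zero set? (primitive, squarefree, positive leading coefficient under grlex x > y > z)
3*x^3 + 3*x*y - 2*z

The degree is 3 — a generic line meets the surface in up to 3 points.
From the visible intercepts: the visible y-axis segment lies entirely on the surface; one z-axis crossing is at z = 0; one x-axis crossing is at x = 0.
The integer polynomial consistent with all of this is the stated p.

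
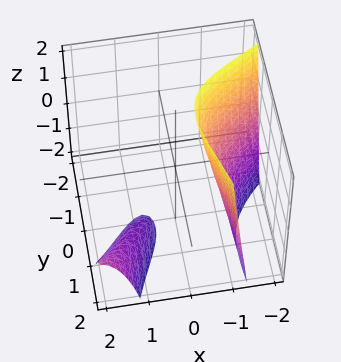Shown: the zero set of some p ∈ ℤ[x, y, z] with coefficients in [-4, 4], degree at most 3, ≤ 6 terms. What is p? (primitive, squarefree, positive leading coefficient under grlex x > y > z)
There are 2 components.
deg p = 3.
From the axis intercepts and sections: no z-intercept at any integer in the box; it meets the x-axis at x = -1 (among the integer gridlines).
Solving for integer coefficients yields p as stated.

2*x^3 - 3*x^2*y + 2*x*z + 2*y^2 + 2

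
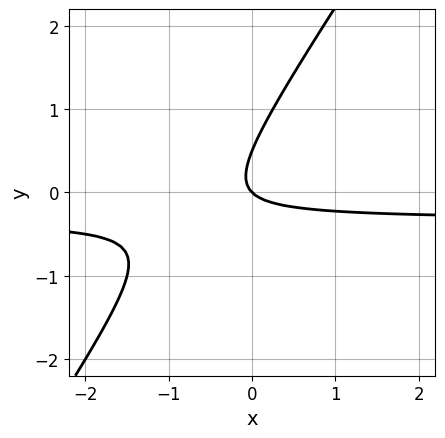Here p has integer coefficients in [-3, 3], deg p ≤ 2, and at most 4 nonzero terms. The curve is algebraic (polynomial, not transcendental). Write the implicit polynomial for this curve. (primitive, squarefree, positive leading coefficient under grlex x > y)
3*x*y - 2*y^2 + x + y

(a) deg p = 2.
(b) Reading off the gridlines: it meets the y-axis at y = 0 (among the integer gridlines); it crosses the x-axis at the gridline x = 0.
(c) Assembling these constraints gives the stated polynomial.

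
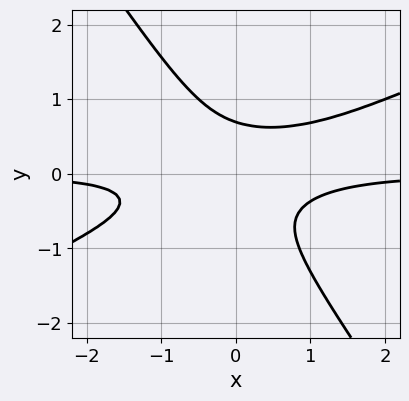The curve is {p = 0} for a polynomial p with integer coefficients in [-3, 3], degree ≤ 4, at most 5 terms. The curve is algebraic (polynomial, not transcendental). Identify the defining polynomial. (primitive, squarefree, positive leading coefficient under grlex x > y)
1. Degree: no degree-2 curve has this shape, so deg p = 3.
2. Observable constraints: the curve avoids every integer x-axis point in the box.
3. These observations pin down the coefficients.

2*x^2*y - 3*x*y^2 - 3*y^3 + 1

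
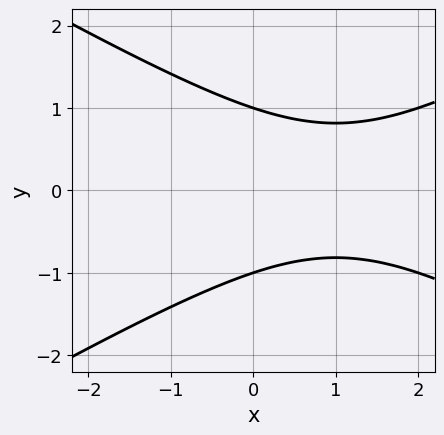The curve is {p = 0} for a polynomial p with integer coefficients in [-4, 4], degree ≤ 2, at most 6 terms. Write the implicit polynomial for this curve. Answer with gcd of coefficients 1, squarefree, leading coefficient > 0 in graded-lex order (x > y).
x^2 - 3*y^2 - 2*x + 3

First, the degree is 2 — no degree-1 curve has this shape.
Then, symmetries: mirror symmetry y ↦ −y ⇒ only even powers of y.
Next, against the integer gridlines: among the integer gridlines, it crosses the y-axis at y ∈ {-1, 1}; it misses every integer gridline on the x-axis.
Finally, matching integer coefficients to the picture gives p.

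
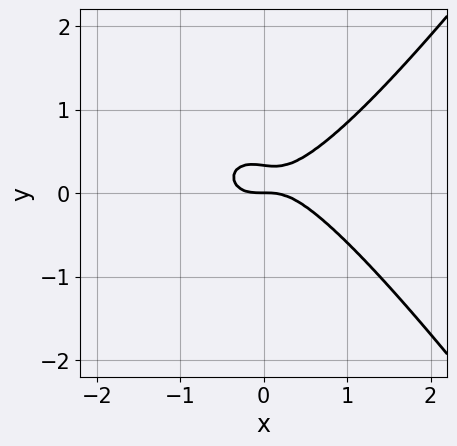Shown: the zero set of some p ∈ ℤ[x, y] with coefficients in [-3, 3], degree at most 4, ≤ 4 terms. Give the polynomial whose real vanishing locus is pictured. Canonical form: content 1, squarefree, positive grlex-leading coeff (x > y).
First, deg p = 3. A generic line meets the curve in up to 3 points.
Then, from the axis intercepts and sections: one y-axis crossing is at y = 0; one x-axis crossing is at x = 0.
Finally, assembling these constraints gives the stated polynomial.

2*x^3 - x*y^2 - 3*y^2 + y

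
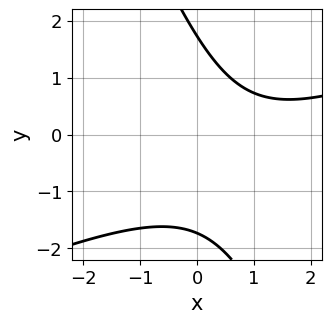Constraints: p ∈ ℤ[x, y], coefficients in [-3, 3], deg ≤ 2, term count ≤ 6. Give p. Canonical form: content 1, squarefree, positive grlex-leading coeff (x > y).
x^2 - 2*x*y - y^2 - 2*x + 3

1. Degree: a generic line meets the curve in up to 2 points, so deg p = 2.
2. Observable constraints: it misses every integer gridline on the x-axis.
3. The integer polynomial consistent with all of this is the stated p.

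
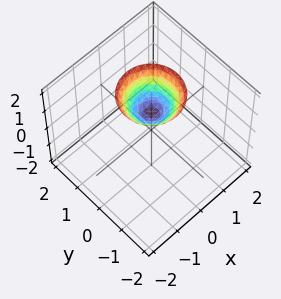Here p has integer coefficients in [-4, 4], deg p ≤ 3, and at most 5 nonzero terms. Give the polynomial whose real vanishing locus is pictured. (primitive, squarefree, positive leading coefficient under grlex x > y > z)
First, the degree is 2 — a generic line meets the surface in up to 2 points.
Then, symmetry: the surface is invariant under rotation about z: p = q(x² + y², z).
Then, reading off the gridlines: it meets the z-axis at z = 1 (among the integer gridlines); the surface avoids every integer x-axis point in the box; a circular section at z = 2 has radius exactly 1.
Finally, assembling these constraints gives the stated polynomial.

x^2 + y^2 - z + 1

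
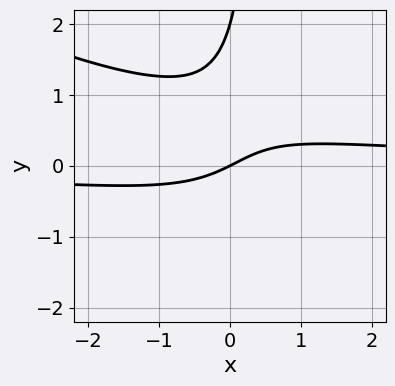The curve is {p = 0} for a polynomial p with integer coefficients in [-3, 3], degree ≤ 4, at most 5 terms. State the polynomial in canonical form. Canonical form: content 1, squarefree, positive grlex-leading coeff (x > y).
x^2*y + 2*x*y^2 - y^2 - x + 2*y

1. deg p = 3.
2. From the visible intercepts: it meets the x-axis at x = 0 (among the integer gridlines); the y-axis gridline crossings are at y ∈ {0, 2}.
3. Matching integer coefficients to the picture gives p.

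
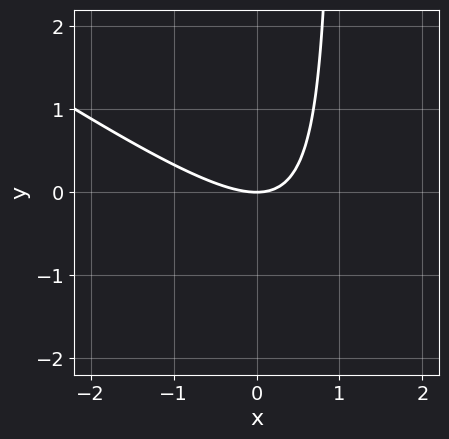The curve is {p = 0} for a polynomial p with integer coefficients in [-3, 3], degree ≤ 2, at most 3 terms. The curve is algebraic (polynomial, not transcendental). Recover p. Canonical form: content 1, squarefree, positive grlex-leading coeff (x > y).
deg p = 2.
From the visible intercepts: one y-axis crossing is at y = 0; it crosses the x-axis at the gridline x = 0.
Together with the visible shape, these determine p as stated.

2*x^2 + 3*x*y - 3*y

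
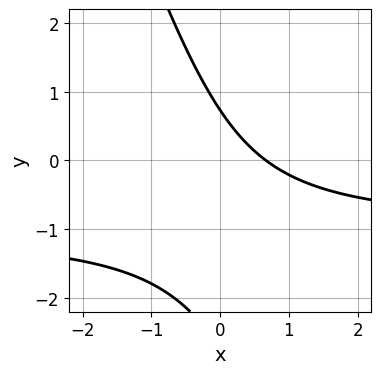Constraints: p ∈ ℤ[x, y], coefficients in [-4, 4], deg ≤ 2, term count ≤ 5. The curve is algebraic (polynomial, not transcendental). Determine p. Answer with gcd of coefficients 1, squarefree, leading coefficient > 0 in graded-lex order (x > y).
3*x*y + y^2 + 3*x + 2*y - 2

1. deg p = 2.
2. Solving for integer coefficients yields p as stated.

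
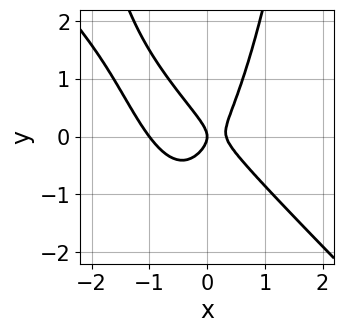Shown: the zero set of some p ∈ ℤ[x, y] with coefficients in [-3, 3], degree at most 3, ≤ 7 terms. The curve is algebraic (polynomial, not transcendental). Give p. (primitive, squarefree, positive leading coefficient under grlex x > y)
3*x^3 + 3*x^2*y + 2*x^2 - 2*y^2 - x

(a) The degree is 3 — the shape is more complex than any degree-2 curve.
(b) Observable constraints: among the integer gridlines, it crosses the x-axis at x ∈ {-1, 0}; it crosses the y-axis at the gridline y = 0.
(c) Fitting integer coefficients to these (and the overall shape) gives p.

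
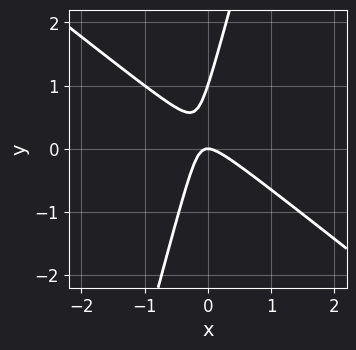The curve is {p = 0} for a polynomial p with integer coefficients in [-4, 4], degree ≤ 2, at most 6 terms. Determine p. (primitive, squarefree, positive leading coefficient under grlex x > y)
1. The degree is 2 — a generic line meets the curve in up to 2 points.
2. Checking where it meets the axes: it meets the x-axis at x = 0 (among the integer gridlines); among the integer gridlines, it crosses the y-axis at y ∈ {0, 1}.
3. Together with the visible shape, these determine p as stated.

3*x^2 + 3*x*y - y^2 + y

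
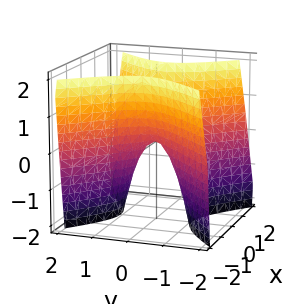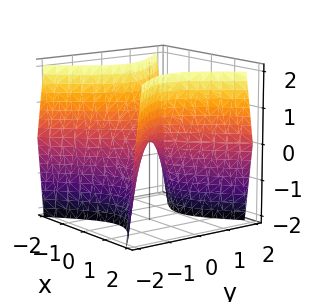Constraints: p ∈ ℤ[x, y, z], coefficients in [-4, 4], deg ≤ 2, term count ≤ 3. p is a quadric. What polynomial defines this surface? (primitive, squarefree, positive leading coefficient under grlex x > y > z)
(a) deg p = 2.
(b) Symmetries: mirror symmetry x ↦ −x ⇒ only even powers of x; the y ↦ −y reflection is a symmetry, so y appears only in even powers.
(c) From the visible intercepts: it crosses the z-axis at the gridline z = 0; it crosses the x-axis at the gridline x = 0; one y-axis crossing is at y = 0.
(d) Putting this together gives p.

2*x^2 - 2*y^2 - z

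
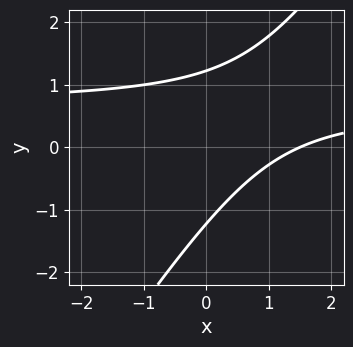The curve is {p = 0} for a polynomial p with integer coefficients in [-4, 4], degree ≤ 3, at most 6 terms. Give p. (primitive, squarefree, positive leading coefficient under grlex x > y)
3*x*y - 2*y^2 - 2*x + 3

1. deg p = 2. A generic line meets the curve in up to 2 points.
2. Matching integer coefficients to the picture gives p.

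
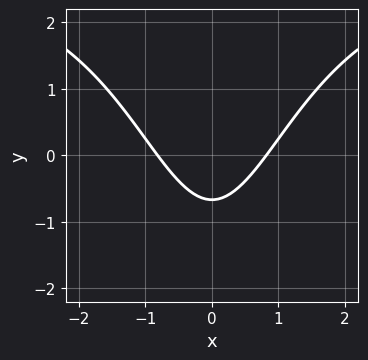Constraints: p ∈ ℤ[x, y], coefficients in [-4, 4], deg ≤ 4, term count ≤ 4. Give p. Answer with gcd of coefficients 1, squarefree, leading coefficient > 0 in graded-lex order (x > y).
x^2*y - 3*x^2 + 3*y + 2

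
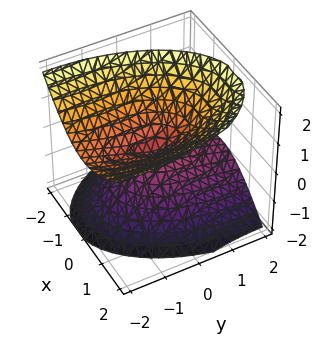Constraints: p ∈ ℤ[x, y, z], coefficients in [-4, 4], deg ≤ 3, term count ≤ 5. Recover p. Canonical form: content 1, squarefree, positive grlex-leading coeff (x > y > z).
There are 2 components. They look like related sheets of one shape, so recover p as a whole.
The degree is 2 — a generic line meets the surface in up to 2 points.
From the visible intercepts: it crosses the x-axis at the gridline x = 0; it meets the z-axis at z = 0 (among the integer gridlines); it crosses the y-axis at the gridline y = 0.
Solving for integer coefficients yields p as stated.

3*x^2 - x*z + y^2 + 2*y*z - 3*z^2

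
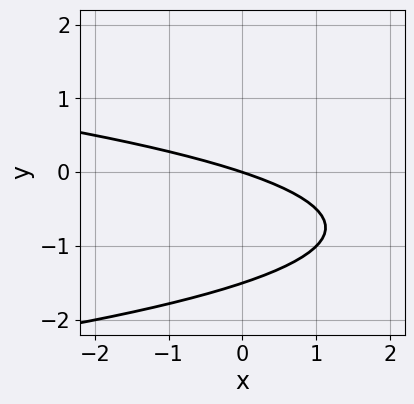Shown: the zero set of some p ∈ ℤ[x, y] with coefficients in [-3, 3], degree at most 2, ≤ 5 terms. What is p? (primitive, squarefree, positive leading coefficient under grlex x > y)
1. Degree: no degree-1 curve has this shape, so deg p = 2.
2. Against the integer gridlines: one x-axis crossing is at x = 0; it crosses the y-axis at the gridline y = 0.
3. These observations pin down the coefficients.

2*y^2 + x + 3*y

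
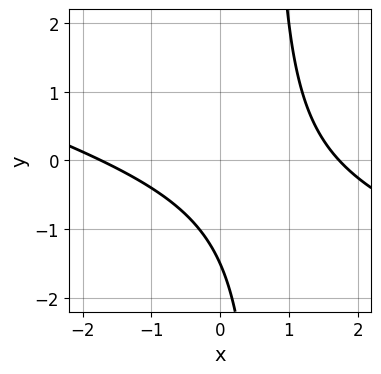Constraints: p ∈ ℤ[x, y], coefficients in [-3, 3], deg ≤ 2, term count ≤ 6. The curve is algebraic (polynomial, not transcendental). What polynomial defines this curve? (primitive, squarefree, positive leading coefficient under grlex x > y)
The degree is 2 — the shape is more complex than any degree-1 curve.
Solving for integer coefficients yields p as stated.

x^2 + 3*x*y - 2*y - 3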